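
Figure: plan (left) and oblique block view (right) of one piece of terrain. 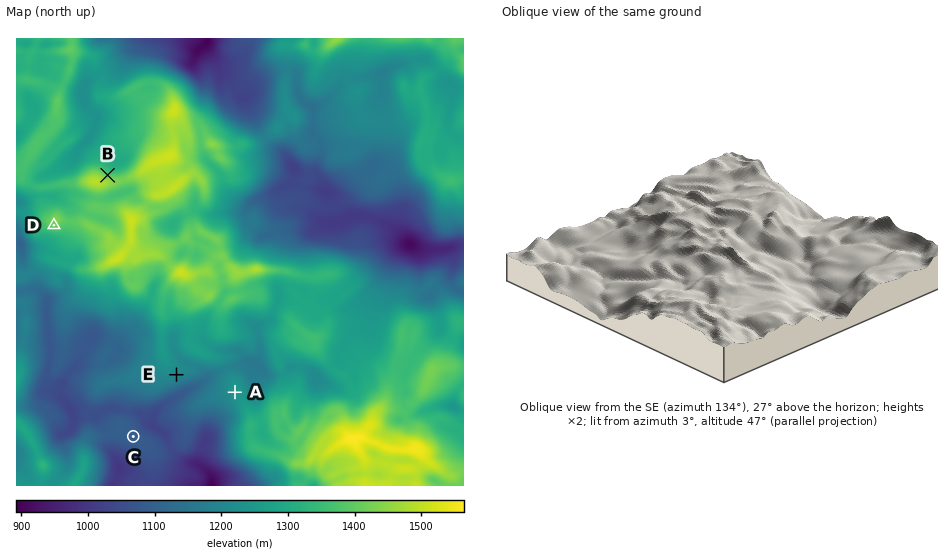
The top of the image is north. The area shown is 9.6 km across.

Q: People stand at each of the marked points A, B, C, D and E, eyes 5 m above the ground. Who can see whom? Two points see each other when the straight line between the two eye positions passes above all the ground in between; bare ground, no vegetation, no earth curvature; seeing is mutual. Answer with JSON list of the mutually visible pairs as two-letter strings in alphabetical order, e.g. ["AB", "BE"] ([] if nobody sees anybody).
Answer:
["AC", "AE", "CD", "CE"]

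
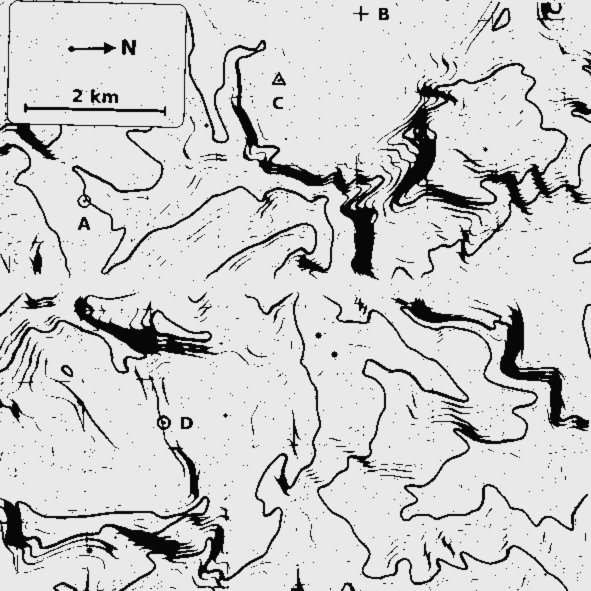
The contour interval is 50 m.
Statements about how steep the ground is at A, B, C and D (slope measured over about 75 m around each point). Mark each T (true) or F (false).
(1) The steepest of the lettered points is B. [F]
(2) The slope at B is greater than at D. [F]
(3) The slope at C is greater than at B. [T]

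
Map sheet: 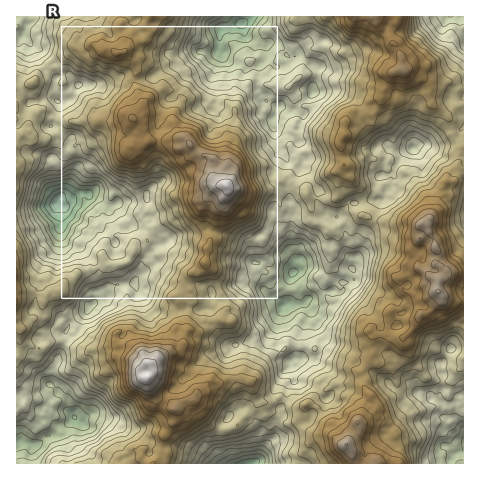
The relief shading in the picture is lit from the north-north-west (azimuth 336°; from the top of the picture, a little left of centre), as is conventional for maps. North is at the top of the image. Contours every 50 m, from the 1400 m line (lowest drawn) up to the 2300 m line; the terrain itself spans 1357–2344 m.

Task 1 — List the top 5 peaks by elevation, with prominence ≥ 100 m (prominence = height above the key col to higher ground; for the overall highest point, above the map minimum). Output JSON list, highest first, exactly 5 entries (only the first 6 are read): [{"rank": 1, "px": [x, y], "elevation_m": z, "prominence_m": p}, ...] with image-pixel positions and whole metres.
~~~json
[{"rank": 1, "px": [148, 377], "elevation_m": 2344, "prominence_m": 987}, {"rank": 2, "px": [227, 186], "elevation_m": 2338, "prominence_m": 371}, {"rank": 3, "px": [438, 291], "elevation_m": 2255, "prominence_m": 399}, {"rank": 4, "px": [347, 445], "elevation_m": 2253, "prominence_m": 237}, {"rank": 5, "px": [403, 70], "elevation_m": 2188, "prominence_m": 265}]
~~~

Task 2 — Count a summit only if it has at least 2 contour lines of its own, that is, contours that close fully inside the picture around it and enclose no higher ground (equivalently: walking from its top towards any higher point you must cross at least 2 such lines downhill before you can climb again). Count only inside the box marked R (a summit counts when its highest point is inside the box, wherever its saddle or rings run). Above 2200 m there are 1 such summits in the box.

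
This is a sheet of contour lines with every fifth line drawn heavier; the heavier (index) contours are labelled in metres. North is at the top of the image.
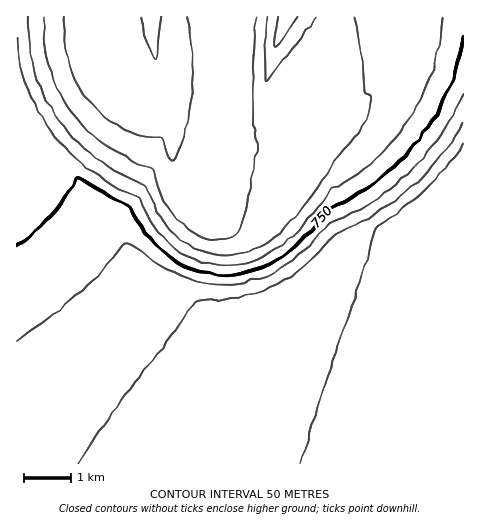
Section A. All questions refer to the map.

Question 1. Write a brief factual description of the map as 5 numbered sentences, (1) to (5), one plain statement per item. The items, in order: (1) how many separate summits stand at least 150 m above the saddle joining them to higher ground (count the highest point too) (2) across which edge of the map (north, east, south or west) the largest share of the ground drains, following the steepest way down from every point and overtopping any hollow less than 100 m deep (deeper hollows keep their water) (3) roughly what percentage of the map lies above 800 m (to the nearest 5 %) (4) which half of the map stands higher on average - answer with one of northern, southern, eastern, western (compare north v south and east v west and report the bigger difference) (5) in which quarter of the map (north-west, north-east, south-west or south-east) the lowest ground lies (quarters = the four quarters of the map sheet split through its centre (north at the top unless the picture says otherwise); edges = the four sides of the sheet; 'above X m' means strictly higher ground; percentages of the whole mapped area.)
(1) 1 summit rises at least 150 m above its surroundings.
(2) The largest share of the runoff leaves by the northern edge.
(3) About 50 % of the map lies above 800 m.
(4) Taken as a whole, the southern half is higher than the northern.
(5) The lowest point lies in the north-west quarter of the map.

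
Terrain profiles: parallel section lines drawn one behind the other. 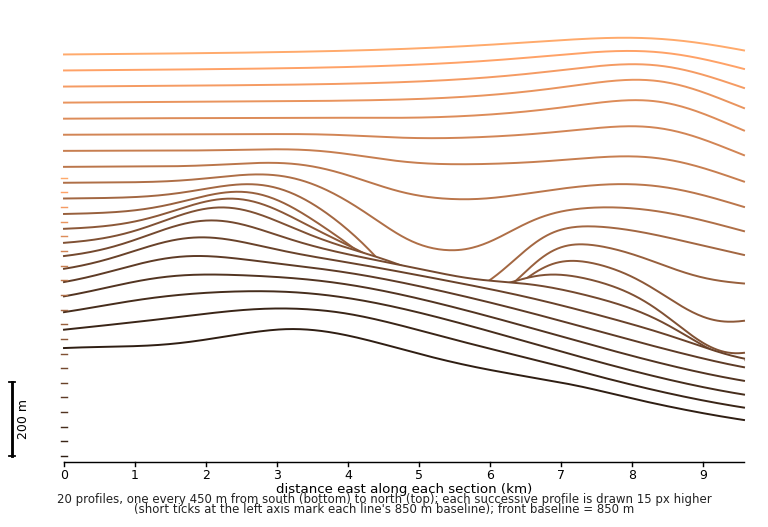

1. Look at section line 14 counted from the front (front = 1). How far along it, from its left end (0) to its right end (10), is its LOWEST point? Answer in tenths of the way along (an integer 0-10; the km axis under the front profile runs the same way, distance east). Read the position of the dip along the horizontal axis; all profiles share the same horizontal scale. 10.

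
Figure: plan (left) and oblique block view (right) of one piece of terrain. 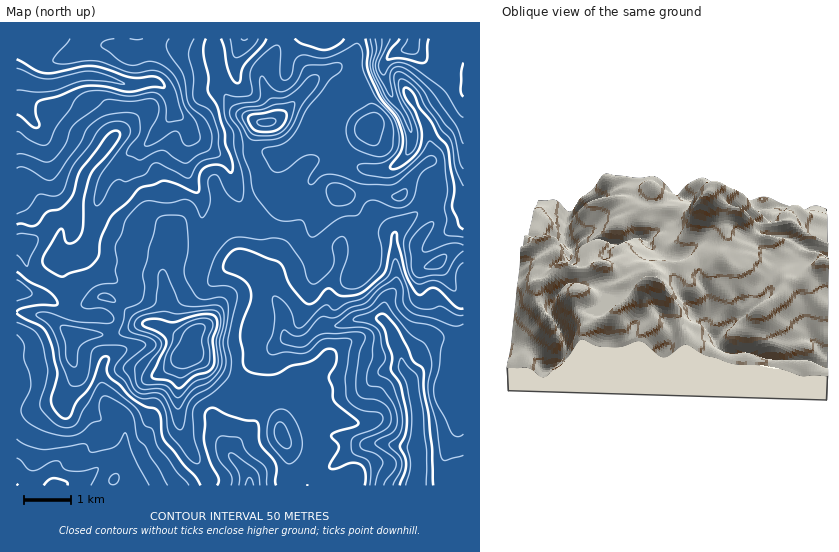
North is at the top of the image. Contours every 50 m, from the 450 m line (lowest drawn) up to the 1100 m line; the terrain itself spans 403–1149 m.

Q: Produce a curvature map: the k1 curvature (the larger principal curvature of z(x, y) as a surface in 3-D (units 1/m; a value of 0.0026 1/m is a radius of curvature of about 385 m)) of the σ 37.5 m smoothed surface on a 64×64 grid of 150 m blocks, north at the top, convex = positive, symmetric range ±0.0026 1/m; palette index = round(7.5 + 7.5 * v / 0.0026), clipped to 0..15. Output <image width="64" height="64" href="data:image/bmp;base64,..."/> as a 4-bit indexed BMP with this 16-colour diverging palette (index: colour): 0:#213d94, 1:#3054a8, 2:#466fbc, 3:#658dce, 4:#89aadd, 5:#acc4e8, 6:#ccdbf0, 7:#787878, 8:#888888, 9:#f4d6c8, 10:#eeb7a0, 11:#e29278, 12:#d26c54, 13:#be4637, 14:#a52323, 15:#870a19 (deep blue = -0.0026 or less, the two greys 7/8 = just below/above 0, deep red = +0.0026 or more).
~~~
<image width="64" height="64" href="data:image/bmp;base64,Qk12CAAAAAAAAHYAAAAoAAAAQAAAAEAAAAABAAQAAAAAAAAIAAATCwAAEwsAABAAAAAAAAAAlD0hAKhUMAC8b0YAzo1lAN2qiQDoxKwA8NvMAHh4eACIiIgAyNb0AKC37gB4kuIAVGzSADdGvgAjI6UAGQqHAImqhoiHeaqYiIiIh2erqqqHiaupqru7qr2XeZd4i7iJiZmJmIiImqmIh3iIeLuaqpaJirmIiImqzJiKqYiLyHl5mYirqYiJqoiHd4iK2omZl5l5uYd4iIq8qZq6mHrJeHiZh4iqmHiJiIh3eJ3JiHiJmGi6iHiIiqu6vMuYisl4eImYeImpeIeHiId4zqd3aJmYebuYiJmJmKu6qod5yoiIiImIh4qpl4l4mHrciId4mZmay5iJmpmGiYiYZ3m6mYiIiIiIiKqYioiZm9l3iIiImazKiIiImYd4eKmIiaqZiIiIiZmHmpiLmJqsuHiIiHeJrLiId4iJmZmauoiKmZqIiImqqYiqmHqois2oiIiIiHisqIiIiZrN3Lu5iIqZqoiIiayoiamHabd43pd4iIiIiayoiImqu7vMy6mIipmqmZmJu4eJh3Zpt2ffhmZ4iJiImqiIiZqpiIq6mYd6qqmJmZm7h5hnd3m3Z+91Z4iYiHiJiIiImYd3eaqYh4u6mHiJmruYl3eIm6ZX73Z4iIiIiIiIiIiIh3eJmZh4i7qId3eJq6qXd4m9t3jfh4mIiJqpmIiYiJmId3mpmIicuYiHd3iqq5iIeK38mb+XioiJmZiIiZiIiYh3iKqpiJuqmId3d5q7qZqZq9/qnLeLmZmHeHd4mYiIiIiImphnmqqYd3d3i8qom9y6mt2quJy6mHd4iIiJmYmYiIeJZ4iYmqmIh3idyZh5q7qYnMu7zcuXd4iJmZmamZiImap4qoiaqYiIiK2omGeIiJqr3Lu7qZiIiImrqqmamHeKupiqiIqpd3d3raiHZ3iIdWm7uquXeIiYeZh3q6qpd4moh6qImql3d3erqYiZh3dlaarLq5VneImYZ3aLvN25mpZ4uXeJmnd2eKve7u3cqHi8uc66p3d4iadqqZqprf7bl3qodniad3aL7su6qaz/7/66vv3Jh3iJqJvah4iIm8uoeqh2eZmJq+/Yd4h2WM//yYmr7/uHeImoicyFipd5mHeKmHeZiu//6oeIh2aKuqqpeJmc/Zd4iZh4rKitp2iWaJmZmqicuqmYiKuoacuHiJqIiInNqIiJiHmauJzJiqmaqqq6iJ2IiIiZmt7eyHZ4m5d4d6y5iIiIiYm5ebmaqImqvKd4vIiHiqd3nNuYd3ibmIh3iqqYiIiIibl4uqqWZ3i9hnnKaJrLh3iZmYh3eKuHiHeImZiIiIiJuYm7u6h4Z82FfMl67aiIiIiIiIiIq4d5mIiIiIiIiImqiau7y6qI3oadt67ZeHiId4iJiImqh3iod3iIiIiIiJqYiam8uone27yGnZZ3iHd3iIh3iKqHeKl3d3h4h3eImpiIuYu4iezf2neMhneId3d4iIiImpeImod3d3iHd4iZiHeqish66orumJyXd4iId3iZiIiKmIiKp3Z3iId4ial3d5qJuYrpiJ7szLmIiIiIiZiIiIqoiIm5dniZh4iJqHd3mompm9uIic273IiImIiIiIiHiqiIiaqYmqmIiImod3eaiJeKvaiImaiMqHiZiIiIiHeKqYiImqqpmIiIiKmHd5qIl3ic2oiIqGm4d5mIeIiIiJqamHiZmYiIiIiImpd3mYiZd4m8qYeoeKmIqoiImZmJqZqoiJiIiIiJmYiJqXiZd4mHiIu5mYh4maqqiIiImZmYiamIqIiIiJmZiIiqmah3iamYeslnh4mYmrp3iYeJmHd4qYipiIiJqYiIiJmal3eby6mJynaHipd4u4d6l3mYh4moibmIiZqYiIiImru7vN7eqIjLiIipd3i8l4mYiZiImoiKuoeJu5iIh3m9y7vMyq3Id7yZmah4iKyneKiZiJmYeJu5d3jLmamHebqYd4mInOhnrJmqmIiIrLl4mYeJqYiJqrqHicp3iqh4mIh3eHeL/He8mKmIiIiby4iJh4qoh4m6u4ebyHd4qoiIiHeImHjfycuHqIiHiIrNuIiZmqh3iamZiKyod3iKqYiIiIm5iI3syneYiId4iKzbiIiJuXd4iIh6u4d3iIiZiIiIisypady7iJiId3d3is2nd3eql3d3mqmrh4iIiIiIiZmrrMpn7JuXqYiIh3d4rNqZh3q4d3Z5mKyompiHeIiJqqqKynf9mqipd3iIiImazLqXeLqIdmmGjcq7qYd3eIm5movZeP6IqLh3eImZmZmrqZiImoiHeZeM//25iHd4ibqarbh7/IeYqIiYiIiImZqpqph4iIeJvf//7uqHd3iJq7veqH/6h4iYiZmIiIiIiJqqqWiamHnf/Zm8/Yd3eIiIrdqoz7iIh4iaq6mIiImru7u5iauYi9qoZ6nPx3eIiHi/t5r/d3iHisuqu7q7zcuqvLl4q6mcuHZ6yI37iId3eO52n/qIiIe6h3eJq8y6hmeaqHmqmZyWd52maO+4d3eL/He/6piIh4h4iHiJmIiHeId3iZmYnId4vYZmneqHeKz6mf+oiIiId4mZiIh3d4mZhmiZiYe9iInLh2aLzaiZrdeM/YiIiYh4q8y5h2eIq8uqqpiYeM2ImruXd5ur3JiutW36mIiZibu7u83LqrvLuqqpiZiJ63iZq6iJu5msyr2la8qZiZmZmZmJq8zLqqmZmZiZmInbeIibuYmqhmi7zLqIiHiamJqIiYiImaqZmYmZmamYisuHd3rKiZiHZ4nNrKd3VpqYipmZh3iIiZmYiImZmYmauoh2ebqqh4h3eM2Iq6qIqpiK"/>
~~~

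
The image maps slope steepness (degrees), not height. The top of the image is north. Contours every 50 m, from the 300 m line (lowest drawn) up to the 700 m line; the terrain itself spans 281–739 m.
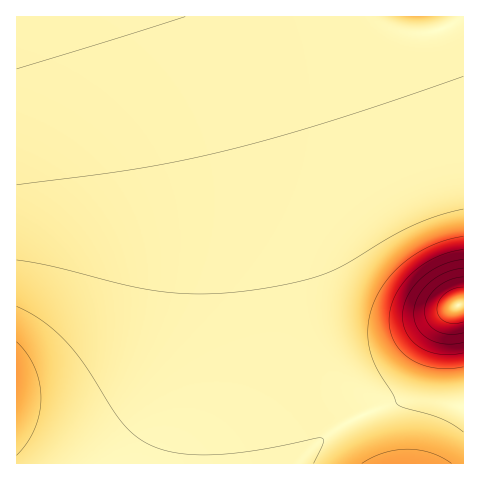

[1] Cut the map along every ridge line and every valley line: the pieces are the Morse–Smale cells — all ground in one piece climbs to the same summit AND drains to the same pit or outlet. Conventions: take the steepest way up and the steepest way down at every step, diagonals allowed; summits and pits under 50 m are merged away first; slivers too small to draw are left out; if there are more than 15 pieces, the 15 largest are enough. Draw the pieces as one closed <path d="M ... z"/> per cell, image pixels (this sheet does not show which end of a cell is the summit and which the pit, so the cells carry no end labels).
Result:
<path d="M224 16l-208 1 1 447 281 0 27-27 37-23-9-17-31-44-13-28-11-37-15-71-22-86-22-75z"/><path d="M463 16l-238 1 14 39 29 101 30 131 11 37 13 28 31 44 10 18 28-11 16-9 31-69 16-18 10-4z"/><path d="M463 304l-9 4-16 18-31 69-16 9-29 12 21 48 81-1z"/><path d="M362 415l-37 22-27 26 84 1z"/>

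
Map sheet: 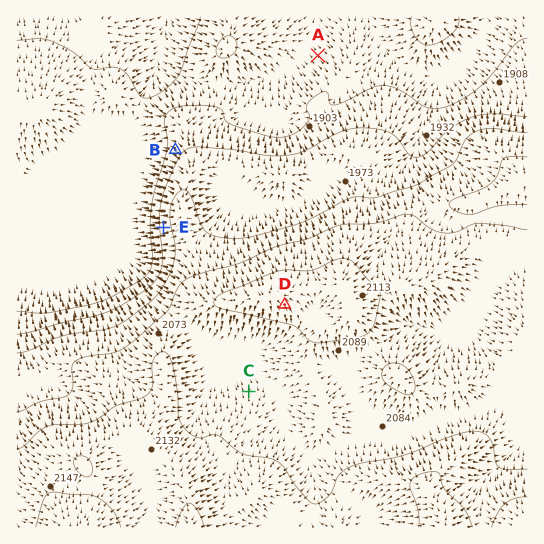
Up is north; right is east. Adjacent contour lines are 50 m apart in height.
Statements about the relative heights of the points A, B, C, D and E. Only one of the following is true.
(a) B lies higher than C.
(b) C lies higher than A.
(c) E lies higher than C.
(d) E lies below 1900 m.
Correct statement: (b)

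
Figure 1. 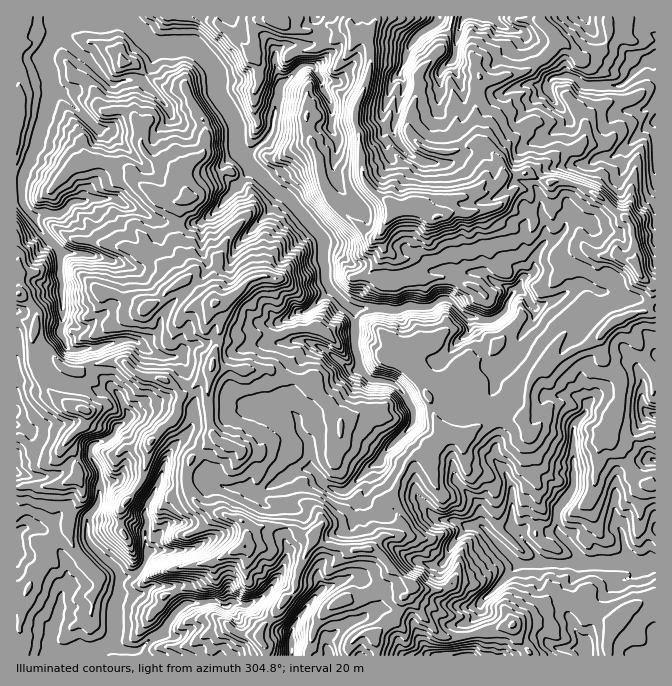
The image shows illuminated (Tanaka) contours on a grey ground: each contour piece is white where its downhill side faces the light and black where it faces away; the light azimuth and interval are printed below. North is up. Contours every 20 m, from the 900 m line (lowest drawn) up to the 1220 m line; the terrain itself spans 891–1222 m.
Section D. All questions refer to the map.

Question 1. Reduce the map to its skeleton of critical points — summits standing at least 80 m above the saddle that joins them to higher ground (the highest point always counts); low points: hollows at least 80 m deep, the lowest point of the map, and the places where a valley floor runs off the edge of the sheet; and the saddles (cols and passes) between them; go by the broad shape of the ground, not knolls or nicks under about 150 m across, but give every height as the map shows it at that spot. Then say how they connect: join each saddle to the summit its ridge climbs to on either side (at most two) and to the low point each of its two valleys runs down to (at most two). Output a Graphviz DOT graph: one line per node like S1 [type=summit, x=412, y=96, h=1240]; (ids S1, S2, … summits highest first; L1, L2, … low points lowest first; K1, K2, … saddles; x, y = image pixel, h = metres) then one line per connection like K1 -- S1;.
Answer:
graph terrain {
  S1 [type=summit, x=437, y=217, h=1222];
  S2 [type=summit, x=245, y=547, h=1200];
  L1 [type=low, x=94, y=23, h=891];
  L2 [type=low, x=90, y=650, h=891];
  L3 [type=low, x=634, y=564, h=891];
  L4 [type=low, x=654, y=58, h=892];
  L5 [type=low, x=440, y=17, h=900];
  L6 [type=low, x=470, y=655, h=911];
  L7 [type=low, x=292, y=655, h=937];
  K1 [type=saddle, x=327, y=545, h=1147];
  K2 [type=saddle, x=400, y=578, h=1139];
  K3 [type=saddle, x=574, y=185, h=1106];
  K4 [type=saddle, x=32, y=303, h=1072];
  K5 [type=saddle, x=415, y=377, h=1056];
  K6 [type=saddle, x=500, y=418, h=1055];
  K7 [type=saddle, x=297, y=330, h=1050];
  K8 [type=saddle, x=180, y=223, h=1031];
  K9 [type=saddle, x=470, y=635, h=1030];
  K10 [type=saddle, x=542, y=58, h=1010];
  K1 -- S2;
  K1 -- L1;
  K1 -- L7;
  K2 -- S2;
  K2 -- L3;
  K2 -- L7;
  K3 -- S1;
  K3 -- L1;
  K3 -- L4;
  K4 -- S2;
  K4 -- L1;
  K4 -- L2;
  K5 -- S1;
  K5 -- S2;
  K5 -- L1;
  K6 -- S1;
  K6 -- S2;
  K6 -- L1;
  K6 -- L3;
  K7 -- S1;
  K7 -- S2;
  K7 -- L1;
  K8 -- S1;
  K8 -- S2;
  K8 -- L1;
  K9 -- S1;
  K9 -- S2;
  K9 -- L3;
  K9 -- L6;
  K10 -- S1;
  K10 -- L4;
  K10 -- L5;
}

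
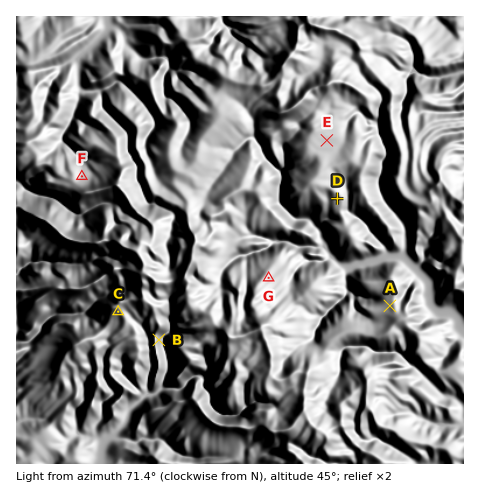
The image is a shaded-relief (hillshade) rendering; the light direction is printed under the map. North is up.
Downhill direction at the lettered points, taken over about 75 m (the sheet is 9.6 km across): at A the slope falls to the NW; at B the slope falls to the E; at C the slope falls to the S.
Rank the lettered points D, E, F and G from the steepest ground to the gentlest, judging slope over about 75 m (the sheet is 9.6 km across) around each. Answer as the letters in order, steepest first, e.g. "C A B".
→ F D G E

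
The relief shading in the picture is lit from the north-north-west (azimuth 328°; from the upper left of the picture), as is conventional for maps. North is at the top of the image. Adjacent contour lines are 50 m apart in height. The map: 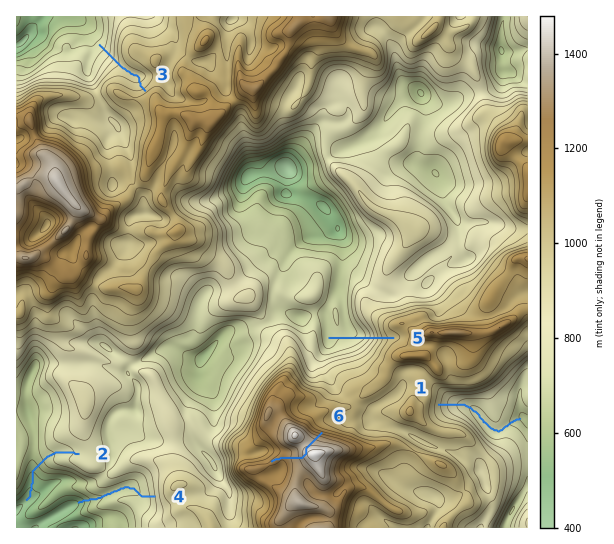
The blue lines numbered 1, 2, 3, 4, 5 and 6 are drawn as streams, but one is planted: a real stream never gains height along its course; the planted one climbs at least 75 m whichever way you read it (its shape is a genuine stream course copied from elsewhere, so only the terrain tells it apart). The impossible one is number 6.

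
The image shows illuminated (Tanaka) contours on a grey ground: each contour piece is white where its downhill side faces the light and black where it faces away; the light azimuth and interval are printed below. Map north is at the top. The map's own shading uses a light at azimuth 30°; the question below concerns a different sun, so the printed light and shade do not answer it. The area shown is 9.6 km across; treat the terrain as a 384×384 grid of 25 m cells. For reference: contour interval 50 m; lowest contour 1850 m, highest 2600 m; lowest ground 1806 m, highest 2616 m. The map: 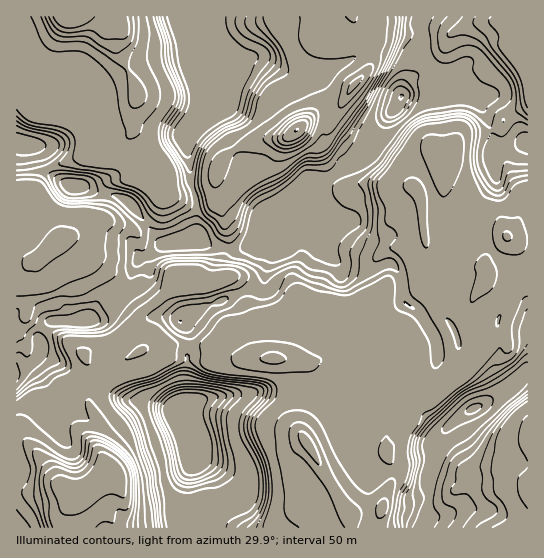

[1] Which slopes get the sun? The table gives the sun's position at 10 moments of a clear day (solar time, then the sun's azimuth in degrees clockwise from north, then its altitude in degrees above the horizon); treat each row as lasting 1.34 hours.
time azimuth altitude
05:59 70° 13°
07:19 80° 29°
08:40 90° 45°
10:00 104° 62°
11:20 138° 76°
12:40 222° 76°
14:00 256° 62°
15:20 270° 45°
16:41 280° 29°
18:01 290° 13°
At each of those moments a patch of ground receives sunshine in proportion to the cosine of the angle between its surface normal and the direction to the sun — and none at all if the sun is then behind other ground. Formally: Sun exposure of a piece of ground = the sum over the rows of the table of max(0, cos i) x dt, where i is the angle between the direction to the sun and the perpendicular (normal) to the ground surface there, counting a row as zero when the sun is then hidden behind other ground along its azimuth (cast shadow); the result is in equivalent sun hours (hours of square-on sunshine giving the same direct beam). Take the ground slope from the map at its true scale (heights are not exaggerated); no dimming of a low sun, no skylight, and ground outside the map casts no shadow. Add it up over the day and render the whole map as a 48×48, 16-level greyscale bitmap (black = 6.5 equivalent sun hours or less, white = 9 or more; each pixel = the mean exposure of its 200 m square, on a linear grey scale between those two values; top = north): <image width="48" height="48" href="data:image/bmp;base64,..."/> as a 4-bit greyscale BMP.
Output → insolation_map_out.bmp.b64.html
<image width="48" height="48" href="data:image/bmp;base64,Qk32BAAAAAAAAHYAAAAoAAAAMAAAADAAAAABAAQAAAAAAIAEAAATCwAAEwsAABAAAAAAAAAAAAAAABEREQAiIiIAMzMzAERERABVVVUAZmZmAHd3dwCIiIgAmZmZAKqqqgC7u7sAzMzMAN3d3QDu7u4A////AMt77tzduqaszMqqm97e3czdyZu6zdzN3cqc3d3dqJaczMqreN3d3c3Mp6vKzd3Mzbus3d3cl4eczMq8lt3d3NzcuJu5zNy73cyc7u3dlniYeavMls3d3M3u22q3zdzN3cqd3d7ulWmBAFrMlc3dvM7u7YeYvdzN7sqrhp3tZWlzdkrLlt3by97u7rWZndzN7svYV2zZJ2pEqXnKeN3Ly97u7rerjNzN7sy6y3pil4o2qnjJa9y9rO7u7qesqqu97dzO7JZ8xphYqYm4jdzMve7u7sWbuqmc7e7u7d3tlrV6qJq4rdzL3u7u7thIuplo3u7u7u7rWaR6p5rHfe3d7u7u7uyDi5Zyjd7u7u7FjKN6qGe7V97u7u7u7u3HJ4mHFkze7u63erIFZmWcp77u7u7u7u7tgUerk3e93u7ZMAMgAAAABL3d7u7u7u7u2TV7ysupre7t24MDIANWis3d7u7u7u7d3cmWm8u7m+7u7tyYq93dy7zd7u7u7u7M3dupWLrKje7u7u7czN7u3c3e7u7u7u7M3d3MqMu5rMze7u7LzN7u7t7u7u7u7u7M3d7dy8q6QjV77tyJy83u7u7u7u7u7u283N7dzMu6rMu6zdur3Lzd7u3u7u7u7tq93N3NzN26uprNzduazcrNzN7u7u7u3LvNze7d27uqqqze3M2nZom93L3u3bzu27zd3u7d3MzLvcvN7czdzKec3cvbuHis273d7u3d3e3dzMzM3bne7t3LzMy6u8vLu83d7u3d7u7u3dzMvNiaqpdorJirzczNy83e7u7t3u7u7t3cvNpURpy73tzd7szNut3u7u7t3e7u7u3cu8zdzMzM3e7u7tzN3d3u3e7cze7u7u3cvLq7vJibzN7u7surzd3u7e7cze7u7u3cyrmImHuozM7u7cy5zd3u7u7t3u7u3d3JaomYhoy3vMze7My6zd7u7u7u7u7qMTaGl5zLd83Gi8zN7czJve7u7u3M3u7EeKuVJb3ZWN3ZRpzMzcy4zd7u7tyHvbuHmZm6vd7WSd3dp0a8y8y4zu7t3diXqprJMRSL3u7EON3e3KRIm8qDbe7t3bjIysuZvM3d3u2CR97d3coyN7yoCN7d3ZnKzdzLm97u7us4ZL7cymNIlYu6U77d7ZnMzbqYi97u7th7tTrdy4hVqVnMpV3u7qnMzVEUjO7u7th7y2JJ3Ha2i3asphS83anMumvN3u7u3dtYzKl2vsVHrbV6khIjNEnMuM7u7u7ty82WrLu3re273bg4liequrzLud7u7u7tvc3GrM3Jfe7u7bljhzS83tzMme7u7u7tzc2WvM7bed7u7byCVzi87szLiu7u7u7c3d1ozM3cqb3d7sq2J3u83czJfO7u7t3L3etqzMzMy6vd3e28Vpu7zMy3re7t3MqbvNp7zMzMy4vd3d3utJuquruK3szLiJm8q8l7zNzLl43t3d3d1ouay6q97sy4ZXvcusaLzdy7qs7t7u3d2Iur3cvN7tyIu7zdqrWt7u3MzN7u3t3t2Xvc3d3d7Q=="/>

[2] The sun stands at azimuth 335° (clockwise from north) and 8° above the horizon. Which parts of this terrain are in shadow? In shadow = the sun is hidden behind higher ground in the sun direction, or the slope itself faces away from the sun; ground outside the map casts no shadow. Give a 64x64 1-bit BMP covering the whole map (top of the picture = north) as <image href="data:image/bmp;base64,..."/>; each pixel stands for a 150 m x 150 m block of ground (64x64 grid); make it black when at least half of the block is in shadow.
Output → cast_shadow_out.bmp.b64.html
<image width="64" height="64" href="data:image/bmp;base64,Qk0+AgAAAAAAAD4AAAAoAAAAQAAAAEAAAAABAAEAAAAAAAACAAATCwAAEwsAAAIAAAAAAAAA////AAAAAAAAc/AAACf4AAA38AAAJ/gAAA/gAAAD+gAAD+AAAAH7EAAD4AAAAfgAAAPPAAAA+AAAA9/AAAD8AAAAP8AAAHwAAAB/wAAAfgAAAP/AAAB/AAAB/8AAAP/AAAH/+AAAf8AAAf/4AAB/4AAD//gAAD/wAAf//AAAP/gAD//+AAAP/AAf//8AAAf+AB///8AAA/8AD///4AAA/wAA///gAAB/QAA8A+AAAD/wAAwAAAAAP/AACAAAAAATeAAAAAAAAAN4AAwAAAAAA3/gHwAAAAADP+B/gAAAABt/4H/gAAAgG//wP/AAAQAB//gP+AABAAEP/AB8AAAAAAP8AAAAQAAAAH4AAADmAAAAHwAfwecAAAAH/z//4gAGAAf/f//wAAYAD/////AAAAAc////8AAAAAH////wAAAAA/7///AAAAAPvD//8AAAA/+AH//wAAAH/wgP//AAAA/4CAP/8AAwD/gEAf/4AHAD+AQA//wAcDwADgH//gDwfgAeA///AON+AD4Af/8A5/4AfgAf/4BH/AH+AA7/gAeAAf4AAP/gAwABvAAA//AAADmcAAB/8AAAeAwAAD/wAAD4CAAAH/AAAP2IAAAP4QQB/5gAAAfj7AP/sAAAB+f4B/+wB4DD5/AP/zAPgDPDwA/nAA8AEcHAB8MAAAABwAABw2AAAAHAAA=="/>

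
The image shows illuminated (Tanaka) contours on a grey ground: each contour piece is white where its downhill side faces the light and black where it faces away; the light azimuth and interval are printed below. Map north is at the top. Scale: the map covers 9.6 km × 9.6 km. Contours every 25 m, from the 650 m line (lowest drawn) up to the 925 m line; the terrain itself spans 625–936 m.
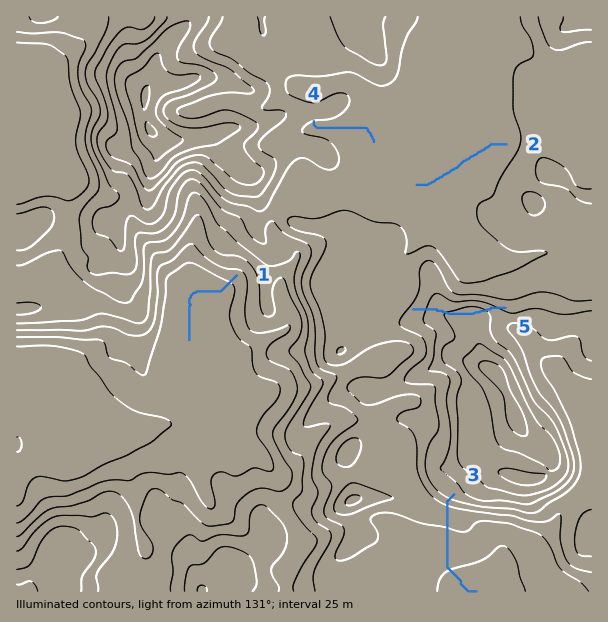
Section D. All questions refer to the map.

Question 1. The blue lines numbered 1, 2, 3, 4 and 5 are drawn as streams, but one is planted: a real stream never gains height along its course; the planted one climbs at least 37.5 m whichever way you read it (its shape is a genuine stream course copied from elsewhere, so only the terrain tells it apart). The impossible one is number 5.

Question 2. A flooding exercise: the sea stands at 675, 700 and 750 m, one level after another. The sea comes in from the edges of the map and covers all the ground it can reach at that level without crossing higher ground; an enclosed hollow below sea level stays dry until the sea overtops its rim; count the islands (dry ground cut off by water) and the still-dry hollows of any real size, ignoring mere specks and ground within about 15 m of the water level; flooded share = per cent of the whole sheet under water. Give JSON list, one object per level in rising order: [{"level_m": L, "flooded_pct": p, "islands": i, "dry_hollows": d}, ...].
[{"level_m": 675, "flooded_pct": 12, "islands": 0, "dry_hollows": 0}, {"level_m": 700, "flooded_pct": 16, "islands": 0, "dry_hollows": 0}, {"level_m": 750, "flooded_pct": 32, "islands": 0, "dry_hollows": 0}]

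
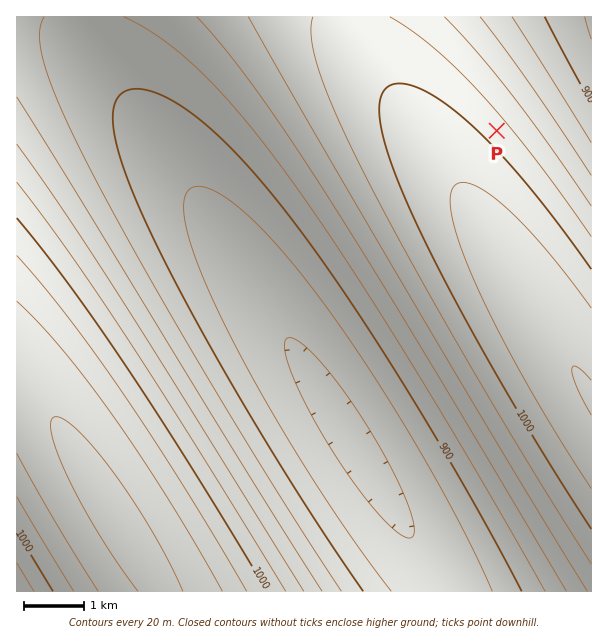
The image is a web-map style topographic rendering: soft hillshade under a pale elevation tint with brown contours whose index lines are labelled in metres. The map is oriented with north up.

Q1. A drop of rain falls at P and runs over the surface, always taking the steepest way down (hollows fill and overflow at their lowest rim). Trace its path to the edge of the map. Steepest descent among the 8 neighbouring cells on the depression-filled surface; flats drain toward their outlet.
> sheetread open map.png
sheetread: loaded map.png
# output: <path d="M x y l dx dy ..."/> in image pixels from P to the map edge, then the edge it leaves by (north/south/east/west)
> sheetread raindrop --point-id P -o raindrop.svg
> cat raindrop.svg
<path d="M497 131l85-86 9 0"/>
exit: east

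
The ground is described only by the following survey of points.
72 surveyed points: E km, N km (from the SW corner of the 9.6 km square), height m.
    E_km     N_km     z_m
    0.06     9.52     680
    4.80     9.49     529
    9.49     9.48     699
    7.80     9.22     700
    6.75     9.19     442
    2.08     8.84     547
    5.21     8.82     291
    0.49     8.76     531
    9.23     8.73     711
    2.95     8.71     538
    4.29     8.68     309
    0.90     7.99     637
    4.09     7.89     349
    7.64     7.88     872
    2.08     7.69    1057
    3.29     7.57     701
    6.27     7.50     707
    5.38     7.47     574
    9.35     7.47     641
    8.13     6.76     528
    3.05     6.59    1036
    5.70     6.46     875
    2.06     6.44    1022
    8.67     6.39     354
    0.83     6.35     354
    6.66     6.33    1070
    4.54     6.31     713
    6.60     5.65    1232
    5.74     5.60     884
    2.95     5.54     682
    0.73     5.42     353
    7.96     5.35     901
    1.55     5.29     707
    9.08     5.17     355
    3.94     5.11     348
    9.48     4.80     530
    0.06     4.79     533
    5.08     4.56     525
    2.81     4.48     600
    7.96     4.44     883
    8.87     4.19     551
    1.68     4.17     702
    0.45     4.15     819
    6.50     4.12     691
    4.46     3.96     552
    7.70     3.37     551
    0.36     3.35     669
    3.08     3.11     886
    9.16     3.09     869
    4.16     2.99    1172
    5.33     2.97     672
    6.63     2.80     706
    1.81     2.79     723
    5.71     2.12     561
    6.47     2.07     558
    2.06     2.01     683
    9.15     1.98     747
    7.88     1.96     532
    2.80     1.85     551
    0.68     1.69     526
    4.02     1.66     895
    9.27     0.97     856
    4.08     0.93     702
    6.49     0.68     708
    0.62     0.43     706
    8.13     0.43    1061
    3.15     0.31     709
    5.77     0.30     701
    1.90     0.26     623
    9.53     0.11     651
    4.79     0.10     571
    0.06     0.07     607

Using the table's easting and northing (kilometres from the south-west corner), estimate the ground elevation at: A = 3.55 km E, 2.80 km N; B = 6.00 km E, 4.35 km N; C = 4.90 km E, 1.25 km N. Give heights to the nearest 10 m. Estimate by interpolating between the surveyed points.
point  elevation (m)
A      960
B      530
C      720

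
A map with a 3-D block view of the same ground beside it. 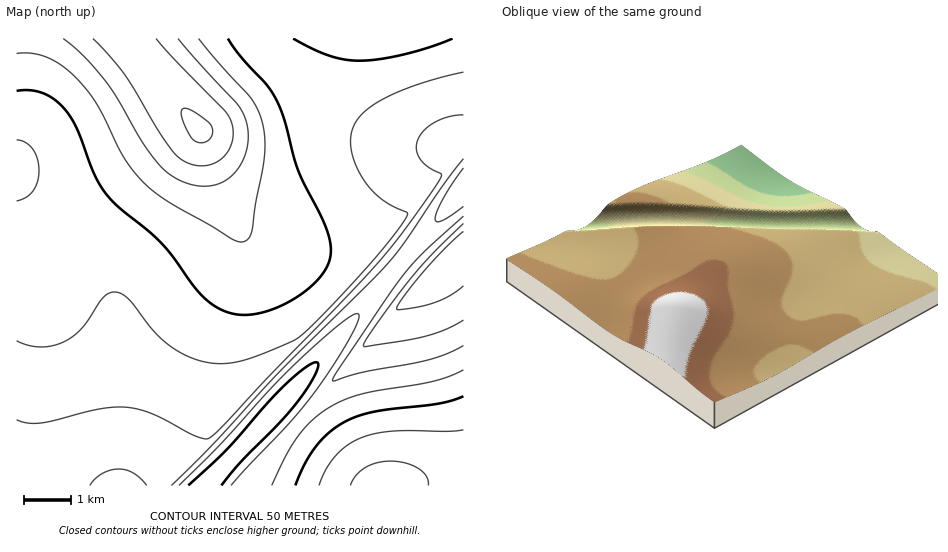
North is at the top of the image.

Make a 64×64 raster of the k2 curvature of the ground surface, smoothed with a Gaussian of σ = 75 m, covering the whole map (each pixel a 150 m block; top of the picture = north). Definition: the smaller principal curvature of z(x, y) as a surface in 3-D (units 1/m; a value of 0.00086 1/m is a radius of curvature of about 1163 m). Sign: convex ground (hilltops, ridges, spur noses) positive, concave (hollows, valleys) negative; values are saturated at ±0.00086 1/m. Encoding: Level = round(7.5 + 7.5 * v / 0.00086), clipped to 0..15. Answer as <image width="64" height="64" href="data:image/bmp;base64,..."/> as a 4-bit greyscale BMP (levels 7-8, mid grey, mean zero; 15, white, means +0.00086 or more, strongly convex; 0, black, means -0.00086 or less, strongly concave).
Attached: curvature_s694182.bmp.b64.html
<image width="64" height="64" href="data:image/bmp;base64,Qk12CAAAAAAAAHYAAAAoAAAAQAAAAEAAAAABAAQAAAAAAAAIAAATCwAAEwsAABAAAAAAAAAAAAAAABEREQAiIiIAMzMzAERERABVVVUAZmZmAHd3dwCIiIgAmZmZAKqqqgC7u7sAzMzMAN3d3QDu7u4A////AHd3d3d3d3d3d3d3dhAAADiIiHd3d3d3d3d3d3d3d3d3d3d3d3d3d3d3d3d3YQAAA4iId3d3d3d3d3d3d3d3d3d3d3d3d3d3d3d3d3eFAAAASIh3d3d3d3d3d3d3d3d3d3d3d3d3d3d3d3d3eIhQAAAFiHd3d3d3d3d3d3d3d3d3d3d3d3d3d3d3d3d3iIQAAABod3d3d3d3d3d3d3d3d3d3d3d3d3d3d3d3d3eIhzAAABZ3d3d3d3d3d3d3d3d3d3d3d3d3d3d3d3d3d3iIcwAAAWd3d3d3d3d3d3d3d3d3d3d3d3d3d3d3d3d3eIiHIAAAJ3d3d3d3d3d3d3d3d3d3d3d3d3d3d3d3d3d3iIhyAAACd3d3d3d3d3d3d3d3d3d3d3d3d3d3d3d3d3d4iIYQAAA3d3d3d3d3d3d3d3d3d3d3d3d3d3d3d3d3d3d4iGEAAAR3d3d3d3d3d3d3d3d3d3d3d3d3d3d3d3d3d3eIdRAAAEd3d3d3d3d3d3d3d3d3eIh3d3d3d3d3d3d3d3d3QAAABXd3d3d3d3d3d3d3d3iIiId3d3d3d3d4d3d3d3d0AAAAZ3d3d3d3d3d3d3d3iIiIiHd3d3d3d4iHd3d3d3cwAAAWd3d3d3d3d3d3d3iIiIiId3d3d3d3iHd3d3d3d3IAAAF3d3d3d4iId3d3eIiIiIh3d3d3d3d3d3d3d3d3dyAAACd3d3d3iIiId3eIiIiIiHd3d3d3d3d3d3d3d3d3YQAAA3d3d3eIiIiHd4iIiIiHd3d3d3d3d3d3d3d3d3d2EAAAN3d3eIiIiIiHiIiIiId3d3d3d3d3d3d3d3d3d3dRAAAEeId4iIiIiIiIiIiId3d3d3d3d3d3d3d3d3d3iHQAAABYiHiIiIiIiIiIiId3d3d3d3d3d3d3d3d3eIiIh0AAAAWIiIiIiIiIiIiIh3d3d3d3d3d3d3d3d3iIiIiIcwAAAWiIiIiIiIiIiIiHd3d3d3d3d3d3d3d4iIiIiIiHIAAAF4iIiIiIiIiIiId3d3d3d3d3d3d3d4iIiIiIiIhyAAACeIiIiIiIiIiIh3d3d3d3d3d3d3d4iIiIiIiIiIYQAAAniIiIiIiIiIiHd3d3d3d3d3d3d4iIiIiIiIh4iGEAAAOIiIiIiIiIiIh3d3d3d3d3d3d4iIiIiIiIiHeIhQAAAEiIiIiIiIiIh3d3d3d3d3d3d4iIiIiIiIiId3iIUAAABYiIiIiIiIiHd3d3d3d3d3d3iIiIiIiIiIh3d4iEAAAAaIiIiIiIiHd3d3d3d3d3d3iIiIiIiIiIiHd3eIcwAAAWiIiIiIiHd3d3d3d3d3d3eIiIiIiIiIiId3d3iHIAAAF4iIiIiHd3d3d3d3d3d3d3iIiIiIiIiIh3d3d4hyAAACeIiIiHd3d3d3d3d3d3d3d3iIiIiIiIiHd3d3iIcQAAA3iIiHd3d3d3d3d3d3d3d3d3iIiIiIiId3d3d4iGEAAAOIiHd3d3d3d3d3d3d3d3d3d3iIiIiIh3d3d3eIhQAAAEiHd3d3d3d3d3d3d3d3d3d3d3eIiIiHd3d3d3iIUAAABYd3d3d3d3d3d3d3d3d3d3d3d3eIiId3d3d3d4iEAAAAV3d3d3d3d3d3d3d3d3d3d3d3d3d4d3d3d3d3eIgwAAAXd3d3d3d3d3d3d3d3d3d3d3d3d3d3d3d3d3d3iHIAAAd3d3d3d3d3d3d3d3d3d3d3d3d3d3d3d3d3d3d4hyAAB3d3d3d3d3d3d3d3d3d3d3d3d3d3d3d3d3d3d3eHcQAHd3d3d3d3d3d3d3d3d3d3d3d3d3d3d3d3d3d3d3d2EAd3d3d3d3d3d3d3d3d3d3d3d3d3d3d3d3d3d3d3d3dQB3d3d3d3d3d3d3d3d3d3d3d3d3d3d3d3d3d3d3d3d3UHd3d3d3d3d3d3d3d3iHd3d3d3d3d3d3d3d3d3d3d3d0d3d3d3d3d3d3d3d4iIiId3d3d3d3d3d3d3d3d3d3d3d3d3d3d3d3d3d3d4iJmIiHd3d3d3d3d3d3d3d3d3d3d3d3d3d3d3d3d3d4iJmZmIh3d3d3d3d3d3d3d3d3d3d3d3d3d3d3d3d3d4iImZmZiHd3d3d3d3d3d3d3d3d3d3d3d3d3d3d3d3d4iIiImpmYd3dmd3d3d3d3d3d3d3d3d3d3d3d3d3d3d3iIiIiJmZh3d2Z3d3d3d3d3d3d3d3d3d3d3d3d3d3d3iIiIiIiZiHd2Zmd3d3d3d3d3d3d3d3d3d3d3d3d3d3eIiIiIiImId3ZmZ3d3d3d3d3d3d3d3d3d3d3d3d3d3d3eIiIh3iId3ZmZnd3d3d3d3d3d3d3d3d3d3d3d3d3d3d3eIh3d3d3ZmZmd3d3d3d3d3d3d3d3d3d3d3d3d3d3d3d3d3d3d3ZmZmZ3d3d3d3d3d3d3d3d3d3d3d3d3d3d3d3d3d3d3ZmZmZnd3d3d3d3d3d3d3d3d3d3d3d3d3d3d3d3d3d3dmZmZmd3d3d3d3d3d3d3d3d3d3d3d3d3d3d3d3d3d3dmZmZmZ3d3d3d3d3d3d3d3d3d3d3d3d3d3d3d3d3d3dmZmZmZ3d3d3d3d3d3d3d3d3d3d3d3d3d3d3d3d3d3dmZmZmZnd3d3d3d3d3d3d3d3d3d3d3d3d3d3d3d3d3dmZmZmZnd3d3d3d3d3d3iId3d3d3d3d3d3d3d3d3d3dmZmZmZnd3d3d3d3d3d3iIh3d3"/>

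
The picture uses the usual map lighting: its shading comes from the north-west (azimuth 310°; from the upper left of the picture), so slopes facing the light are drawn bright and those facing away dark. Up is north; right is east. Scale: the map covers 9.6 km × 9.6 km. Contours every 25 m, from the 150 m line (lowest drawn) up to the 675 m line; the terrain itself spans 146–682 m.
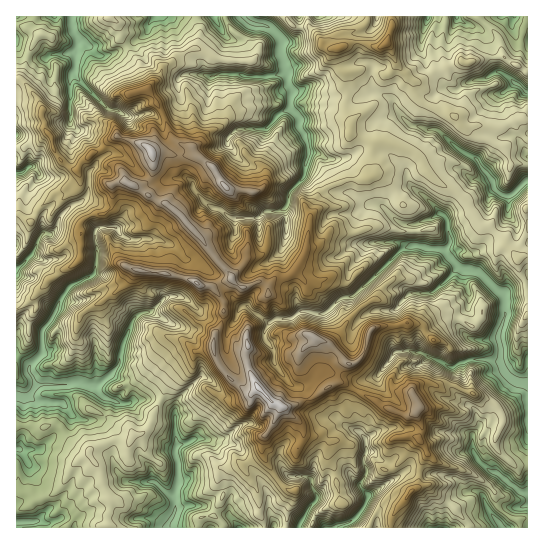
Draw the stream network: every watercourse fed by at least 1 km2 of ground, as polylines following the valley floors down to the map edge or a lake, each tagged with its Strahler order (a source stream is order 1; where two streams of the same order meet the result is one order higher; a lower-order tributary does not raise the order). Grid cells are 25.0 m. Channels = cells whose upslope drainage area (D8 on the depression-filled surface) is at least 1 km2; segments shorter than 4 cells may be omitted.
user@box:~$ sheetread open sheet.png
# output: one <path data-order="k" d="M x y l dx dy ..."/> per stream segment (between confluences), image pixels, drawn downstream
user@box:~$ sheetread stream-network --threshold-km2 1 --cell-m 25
<path data-order="1" d="M34 522l-17 0"/><path data-order="1" d="M491 514l7 7 4 6"/><path data-order="2" d="M175 499l0 11-2 7-6 6 0 4"/><path data-order="1" d="M153 482l2 0 12 12 6 1 2 4"/><path data-order="1" d="M311 481l0 5 6 8 0 5-8 8-4 10-3 2-4 8"/><path data-order="2" d="M177 446l-2 3 0 8 3 5 0 23-3 5 0 9"/><path data-order="1" d="M207 439l-14 0-10 6-5 0-1 1"/><path data-order="1" d="M362 435l4 6 0 12-3 5 0 5 3 4 0 7-5 8 0 5 5 6 1 0 0 8-5 9-9 11-6 2-9 2-5 2"/><path data-order="1" d="M473 435l0 16 4 6 1 4 12 10 9 3 10 9 5 3 5 5 3 2 4 0 1 1"/><path data-order="1" d="M175 417l0 24 2 1 0 4"/><path data-order="1" d="M129 403l-11 0-7-4-6-1-8-8 0-3-4-2"/><path data-order="1" d="M38 401l-4 0-3-3-5 0"/><path data-order="2" d="M26 398l-9-1"/><path data-order="2" d="M35 386l-6 11-3 1"/><path data-order="2" d="M93 385l-8 0-2-2-14 0-2 2-30 0-2 1"/><path data-order="1" d="M282 374l-8-11 0-12-9-12 0-8 5-9"/><path data-order="3" d="M501 362l4 11 6 6 10 4 6 0"/><path data-order="1" d="M397 351l8 0 1-1 3 0 4 3 9 0 5 4 3 0 4 2 3 0 8 4 4 4 5 0 4-4 3-1 4 0 4-3 21 0 1 2 8 0 2 1"/><path data-order="2" d="M270 322l7-4 2 0 2 1 12-1 8-7 9 0 7 3 6 0 3-1 15-15 2 0 2-1 6 0 3-2 48-46 3 0 1-2"/><path data-order="1" d="M151 311l-12 3-6 7-3 5 0 3-3 4 0 2-5 11-1 11-2 1 0 5-1 3-9 11-2 0-8 8-6 0"/><path data-order="1" d="M246 306l3 1 2 4 8 4 6 6 5 1"/><path data-order="1" d="M411 293l20 0 3-2 7-6 1 0 16-18"/><path data-order="3" d="M458 267l4 3 13 0 22 20 4 1 4 6 0 21-7 16 0 5 3 7 0 16"/><path data-order="3" d="M445 251l13 16"/><path data-order="2" d="M406 247l4 0 1-1 11 0 7 3 12 0 4 2"/><path data-order="1" d="M373 242l26 0 7 5"/><path data-order="1" d="M154 239l-5 0-2-1-6 0-2 1-10 0-6-2-5-6 0-1-4-3-15 0-4 3 0 13 2 2 0 17-2 1 0 8-4 6-6 1-3 3-5 2-3 0-7 6-1 4-4 4-1 4-3 2-1 7-4 8-10 11-1 2 0 23-13 13 0 4 5 8 1 7"/><path data-order="1" d="M286 221l0-15"/><path data-order="2" d="M441 214l1 0 4 4 1 3 0 9 2 1 0 6 1 1 0 5-4 4-1 4"/><path data-order="2" d="M286 206l3-5 0-7 1-3 13-13 2-3 0-9 1-1 0-4 3-4 0-8-2-2 0-4-2-4 0-4-6-6 0-11-6-7-3-5"/><path data-order="1" d="M434 206l7 8"/><path data-order="1" d="M377 205l5 1 15 15 8 4 9 0 12-6 4 0 7-5 4 0"/><path data-order="1" d="M202 199l7 7 5 3 5 0 12 9 27 0 7-7 13 0 8-5"/><path data-order="1" d="M89 189l0 2-3 6-5 5-8 3-12 10-3 6 0 4-3 5-4 4-8-1-2 2-4 7-2 7-2 4-11 12-5 4"/><path data-order="1" d="M239 129l27 0 15-16 4-3 4 0 0-3 1-1"/><path data-order="1" d="M115 110l-5 0-3-1-30-31-2-3 0-6"/><path data-order="2" d="M290 106l1-19-4-5 0-9-1-2"/><path data-order="1" d="M70 105l0-28 5-8"/><path data-order="1" d="M378 93l12 5 4 4 1 5 6 8 10 11 8 0 8 4 4 0 2-1 5 1 21 20 16 8 3 3 3 6 10 12 3 10 4 4 5 2 7 0 3-1 13-13 1 0"/><path data-order="1" d="M203 74l6 3 5 0 4-3 23 0 4 3 21 0 1-2 11 0 8-4"/><path data-order="2" d="M286 71l-3-6 0-6-2-5 0-16-11-11-7-2-8 0-1-2-3 0-8-6"/><path data-order="1" d="M497 71l2 0 7 4 5 6 2 0 0 1 5 1 9 10"/><path data-order="2" d="M75 69l2-32-4-7 0-4-2-1 0-8"/>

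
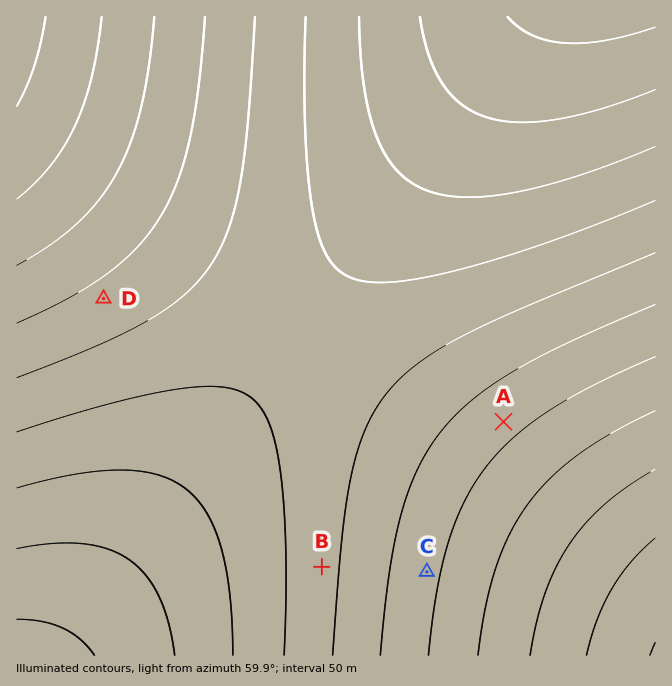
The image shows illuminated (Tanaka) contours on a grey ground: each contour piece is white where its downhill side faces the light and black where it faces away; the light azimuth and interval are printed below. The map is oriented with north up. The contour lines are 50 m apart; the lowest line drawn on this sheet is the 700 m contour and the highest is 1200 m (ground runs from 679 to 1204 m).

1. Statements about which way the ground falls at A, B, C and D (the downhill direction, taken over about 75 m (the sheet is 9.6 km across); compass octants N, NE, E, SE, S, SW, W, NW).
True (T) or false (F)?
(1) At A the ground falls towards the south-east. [F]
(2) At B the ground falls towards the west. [T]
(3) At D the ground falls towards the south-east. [T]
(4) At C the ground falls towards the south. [F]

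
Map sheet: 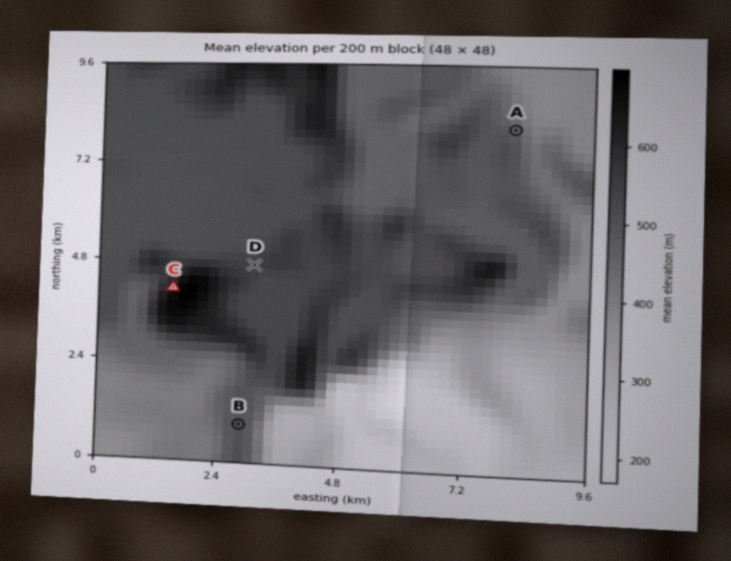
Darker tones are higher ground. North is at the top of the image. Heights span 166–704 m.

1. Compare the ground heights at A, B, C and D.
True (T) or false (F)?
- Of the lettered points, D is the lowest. F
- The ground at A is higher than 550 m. F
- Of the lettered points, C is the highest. T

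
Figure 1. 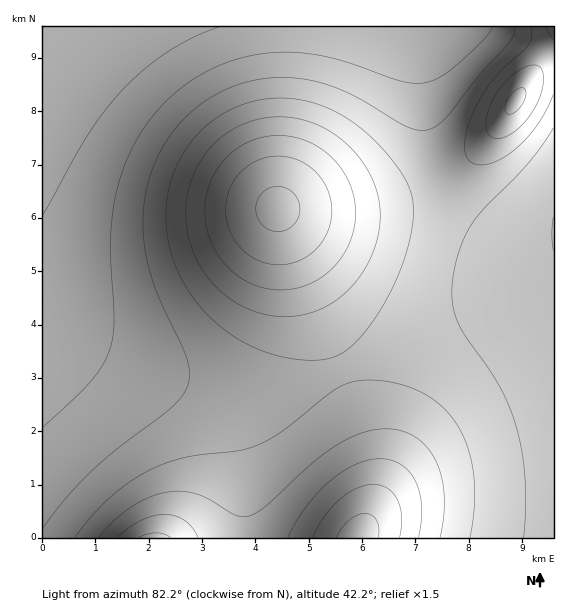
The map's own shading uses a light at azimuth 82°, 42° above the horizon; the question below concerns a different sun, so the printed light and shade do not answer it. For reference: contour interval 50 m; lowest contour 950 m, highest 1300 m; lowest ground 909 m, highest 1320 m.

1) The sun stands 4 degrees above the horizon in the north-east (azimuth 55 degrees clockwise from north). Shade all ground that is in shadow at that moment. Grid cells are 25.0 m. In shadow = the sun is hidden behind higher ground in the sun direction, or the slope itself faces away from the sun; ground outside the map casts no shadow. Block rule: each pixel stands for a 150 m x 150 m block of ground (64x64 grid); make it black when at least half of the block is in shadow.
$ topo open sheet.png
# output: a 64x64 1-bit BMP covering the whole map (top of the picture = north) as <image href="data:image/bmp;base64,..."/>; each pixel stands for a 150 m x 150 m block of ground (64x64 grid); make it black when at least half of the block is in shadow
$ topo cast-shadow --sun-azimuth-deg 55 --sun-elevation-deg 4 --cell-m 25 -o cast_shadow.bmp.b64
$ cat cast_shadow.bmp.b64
<image width="64" height="64" href="data:image/bmp;base64,Qk0+AgAAAAAAAD4AAAAoAAAAQAAAAEAAAAABAAEAAAAAAAACAAATCwAAEwsAAAIAAAAAAAAA////AAAAAAAAAAAAAAAAAAAAAAAAAAAAAAAAAAAAAAAAAAAAAAAAAAAAAAAAAAAAAAAAAAAAAAAAAAAAAAAAAAAAAAAAAAAAAAAAAAAAAAAAAAAAAAAAAAAAAAAAAAAAAAAAAAAAAAAAAAAAAAAAAAAAAAAAAAAAAAAAAAAAAAAAAAAAAAAAAAAAAAAAAAAAAAAAAAAAAAAAAAAAAAAAAAAAAAAAAAAAAAAAAAAAAAAP+AAAAAAAAD//gAAAAAAAf//wAAAAAAB///4AAAAAAH///4AAAAAAf///wAAAAAB////gAAAAAD////AAAAAAP///+AAAAAA////4AAAAAB////gAAAAAH///+AAAAAAP///4AAAAAAf///gAAAAAB///8AAAAAAD///wAAAAAAP//+AAAAAAAf//4AAAAAAA///AAAAAAAB//8AAAAAAAD//gAAAAAAAH/8AAAAAAAAP/gAAAAAAAAf8AAAAAAAAA/AAAAAAAAAAQAAAAHAAAAAAAAAA/AAAAAAAAAD/AAAAAAAAAH+AAAAAAAAAP4AAAAAAAAA/wAAAAAAAAB/AAAAAAAAAD8AAAAAAAAAHwAAAAAAAAAPAAAAAAAAAAcAAAAAAAAAAAAAAAAAAAAEAAAAAAAAAAMAAAAAAAAAA8AAAAAAAAAB/AAAAAAAAAH8AAAAAAAAAfw=="/>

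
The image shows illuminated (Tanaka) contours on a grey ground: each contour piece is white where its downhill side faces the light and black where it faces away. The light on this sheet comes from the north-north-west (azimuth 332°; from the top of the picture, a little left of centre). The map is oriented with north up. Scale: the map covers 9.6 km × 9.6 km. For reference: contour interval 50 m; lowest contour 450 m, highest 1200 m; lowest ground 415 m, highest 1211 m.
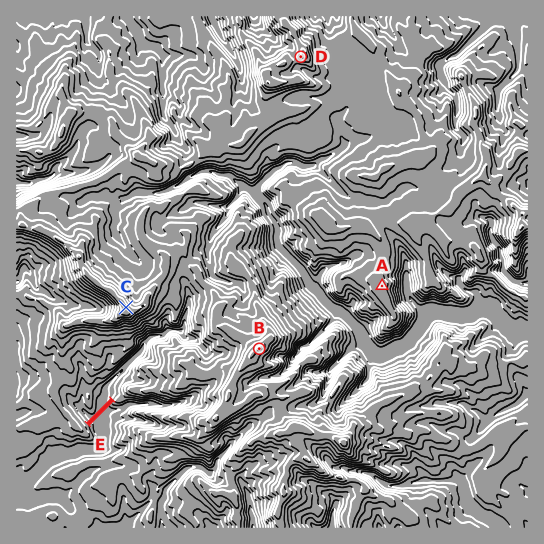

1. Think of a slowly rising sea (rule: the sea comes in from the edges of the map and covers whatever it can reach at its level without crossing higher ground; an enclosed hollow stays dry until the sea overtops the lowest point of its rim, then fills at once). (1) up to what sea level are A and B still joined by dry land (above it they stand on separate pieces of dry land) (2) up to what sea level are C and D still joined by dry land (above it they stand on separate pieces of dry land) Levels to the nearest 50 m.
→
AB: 750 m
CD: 800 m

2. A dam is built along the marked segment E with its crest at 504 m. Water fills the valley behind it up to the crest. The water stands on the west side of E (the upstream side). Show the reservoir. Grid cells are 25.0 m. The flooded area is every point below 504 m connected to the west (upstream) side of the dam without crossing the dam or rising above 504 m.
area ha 39.4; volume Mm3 14.91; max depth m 78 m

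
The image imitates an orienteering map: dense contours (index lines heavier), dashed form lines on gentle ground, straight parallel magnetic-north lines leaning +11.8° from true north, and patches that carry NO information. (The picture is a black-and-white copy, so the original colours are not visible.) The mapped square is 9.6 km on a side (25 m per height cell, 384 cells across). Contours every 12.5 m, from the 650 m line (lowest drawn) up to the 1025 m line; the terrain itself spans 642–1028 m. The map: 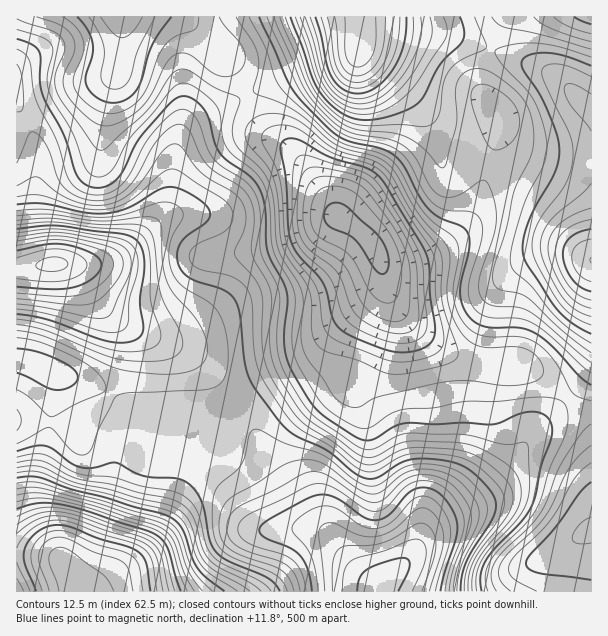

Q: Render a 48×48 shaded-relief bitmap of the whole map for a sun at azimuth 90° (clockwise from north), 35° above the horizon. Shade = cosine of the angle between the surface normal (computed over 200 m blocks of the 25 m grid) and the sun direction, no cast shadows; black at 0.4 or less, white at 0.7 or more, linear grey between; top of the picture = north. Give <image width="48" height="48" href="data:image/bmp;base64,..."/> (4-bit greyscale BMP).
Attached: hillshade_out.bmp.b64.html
<image width="48" height="48" href="data:image/bmp;base64,Qk32BAAAAAAAAHYAAAAoAAAAMAAAADAAAAABAAQAAAAAAIAEAAATCwAAEwsAABAAAAAAAAAAAAAAABEREQAiIiIAMzMzAERERABVVVUAZmZmAHd3dwCIiIgAmZmZAKqqqgC7u7sAzMzMAN3d3QDu7u4A////AN3LmIh2VDNFZmZlVERWeJq83//9uqmZmd3KmIh2UyI0VmZmVUVneIms3//+yqmZmdy6iIh2UyEjRWd3ZlVniIib3//+26mZmdy5h3h2VCESRWd4d2d4iIiKzv//3LqZmcy5dnd2VDIiNWeIh3eJmHd5vO7+7cuqmbuodmZmZVQzRWeIiIiaqXZ4rN3e7dy7qbqYZmVmZmVEVneId4iauXZoq8zN3d3LqqmHZmZmd3dmZ3eHd4iruXVoq8zMzd3cuph2Znd3iIh3eIiId4mruXVoq7u7vM3cuphlZ4iIiJiIiIiIiIm7uWVomru7u7zMuph2aJmIiZmYiIiIiJq8uGZ4mqq7qrvMupl3eamYiZmYiIiImZvMuHZ4mZqqqau7uqmHiaqYiZmYiIiZmqvMqHeImZmZmZq7uqqYiaqYmZmYiImaq7u7qHeJmZmZiJmrqqqYiZmZmZmYiImrvMu6mIiJmImYiImqqqqYiJmZmZmYiZmrzMupmIiJmImZiImZmaqZiImZmZmZmZq8zMupmYiIiImZmIiYiJmZiIiIiZmZmaq8zLqZmZmIiJmZmYiHd5mYh3eIiZmZqqvMzLqZmZmIiImZmYd2ZpiId3eImZmqqrvNy6mZmqmIiIiJmIdmZoh3d3eJmqqqqrzNzLqqqqmHd3eImIdlZod2Z3iaqqqqqrzNzLuqqqmHZVZ4mHZVZnd3d4mqu6qqqrvMzMu7qql2VFZ4mHZVZoh4iJqru7qqqqvMzMzLuph1Q0V4iHZVZ4iImaq7y7qqqqvMzMzLuphkM0VoiHZVZoiJmqu8zMupmavM3czMupdUM0VniHVEZoiJqrvM3cupmavM3cy7updUREVmd3VEZoiJqrvN3dypmavN3cu7uoZURFVWZ2VEZ3eJqqu83dyqmave7cuqqYZERWZmZlVVZ3eJmqqrzMuqmqze7cqpmHVEVmZmZlVWd3eJmZiJqqqqqrzv/sqZh2QzV3d2ZlVmd4iZqZh3iZqqqrzv/sqYh1MzV4iHZmZneImaqpdmeJmqqrzv/sqYdkM0aJmIdmZ3eImrupdlZ4mqqrze7bqYdUM0aJmYd3d3eImru5dlV4mqqrzd3LmHZUM1aJmYh3d3d4iry5hlVomru7vMy5h3ZlRGeZqZiHdnd4iry6hlVom7u7u7qYZmdmVniaqZiHdmd4mry6h2Vnm8zLuqmGVWd3d4iaqZmHZmd4m8u6h2Vnmry7qph1RFeIiImqqpmHZmd5q8u6mGVWiru6qZhkM1eZmZmqqph2ZmeKvMu6mHVWiqqqmYdTI1iqqqqrqph2VniLzMu6mHVWeaqZmHZCI2iru6q7qodmZniczcy6qHVWiaqYh3UxE2m8zLu7qYdmZ4mczMy7qXZWiaqYd2QhElm93Mu6qYd3eJqru8zLqXZniamHZlQhEli93cu6qYiIiZqqqrzMuYZniZmHZUMhE1i83cu6qpiImaqqqrvMuYdniIh3ZUMiJGis3cu6qqmZmqqqqqu7uYdniId3ZUMiNGis3cu7u6mZqqqg=="/>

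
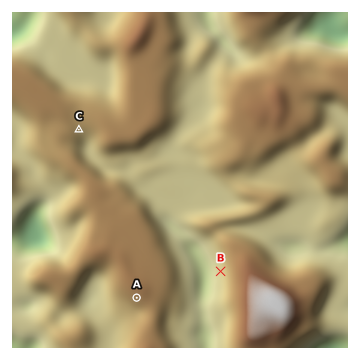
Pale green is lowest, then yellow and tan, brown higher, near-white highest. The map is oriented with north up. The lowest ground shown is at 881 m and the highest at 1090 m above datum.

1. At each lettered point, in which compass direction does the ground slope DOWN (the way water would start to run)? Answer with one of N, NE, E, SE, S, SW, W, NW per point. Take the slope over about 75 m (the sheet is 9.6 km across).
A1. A SW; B W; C SE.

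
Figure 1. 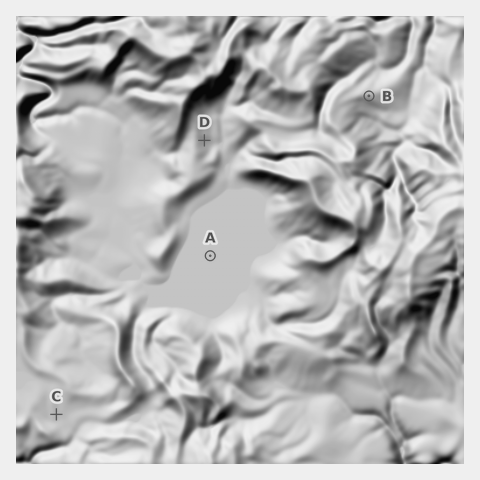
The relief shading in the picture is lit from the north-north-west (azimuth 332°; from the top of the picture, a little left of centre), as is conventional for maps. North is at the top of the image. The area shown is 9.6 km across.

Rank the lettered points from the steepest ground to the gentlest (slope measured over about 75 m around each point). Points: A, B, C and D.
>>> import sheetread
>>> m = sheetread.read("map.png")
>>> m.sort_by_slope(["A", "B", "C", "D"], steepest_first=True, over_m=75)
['D', 'B', 'C', 'A']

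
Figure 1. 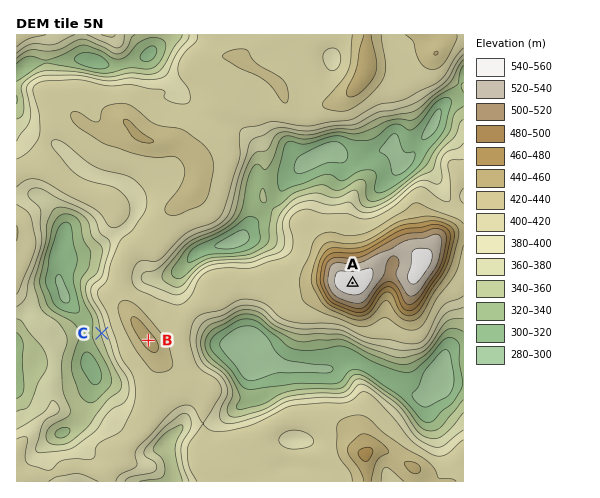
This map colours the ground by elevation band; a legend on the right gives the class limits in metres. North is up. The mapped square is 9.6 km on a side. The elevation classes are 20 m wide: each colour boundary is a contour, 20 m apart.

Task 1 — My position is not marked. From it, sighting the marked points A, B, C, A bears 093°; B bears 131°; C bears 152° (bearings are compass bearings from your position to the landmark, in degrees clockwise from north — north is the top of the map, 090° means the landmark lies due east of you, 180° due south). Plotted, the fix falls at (67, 268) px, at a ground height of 310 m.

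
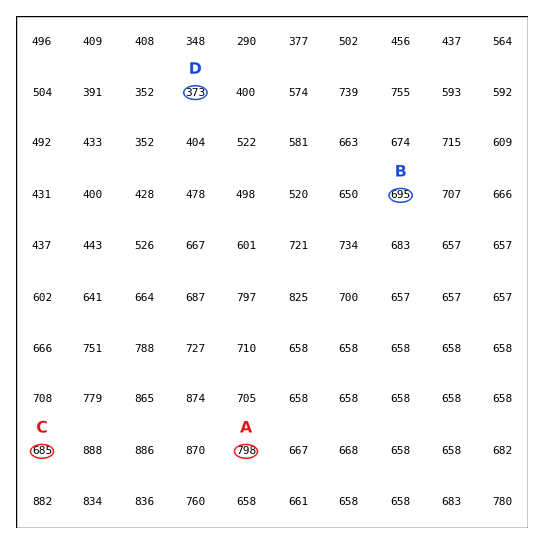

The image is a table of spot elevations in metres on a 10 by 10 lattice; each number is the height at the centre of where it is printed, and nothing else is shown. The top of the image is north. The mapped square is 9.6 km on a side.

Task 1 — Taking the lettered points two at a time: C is above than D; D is below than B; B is below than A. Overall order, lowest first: D C B A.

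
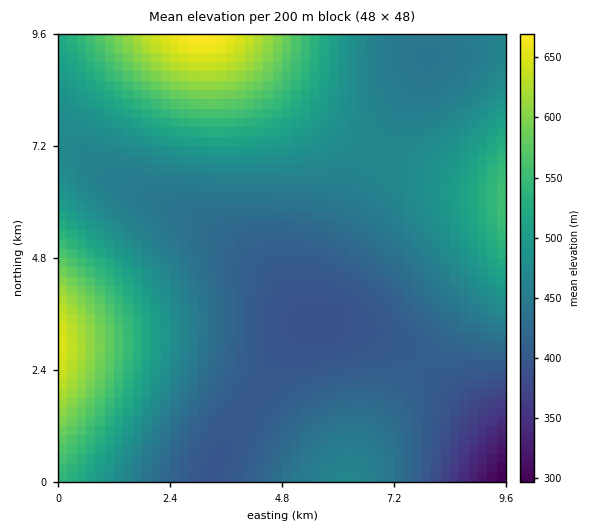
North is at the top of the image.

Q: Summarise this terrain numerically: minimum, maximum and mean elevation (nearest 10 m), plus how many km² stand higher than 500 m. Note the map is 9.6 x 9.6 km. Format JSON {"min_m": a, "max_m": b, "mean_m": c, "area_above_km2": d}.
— {"min_m": 290, "max_m": 670, "mean_m": 470, "area_above_km2": 24.0}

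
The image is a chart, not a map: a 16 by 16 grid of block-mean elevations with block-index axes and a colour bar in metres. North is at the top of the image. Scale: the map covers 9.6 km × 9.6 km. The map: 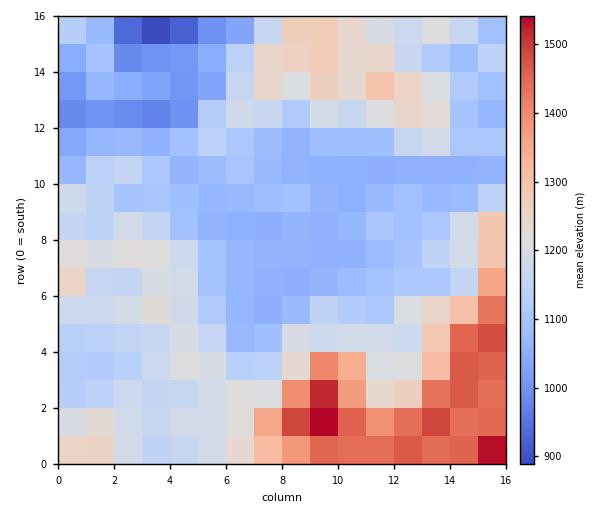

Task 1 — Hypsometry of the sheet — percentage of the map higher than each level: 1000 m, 96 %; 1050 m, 92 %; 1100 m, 65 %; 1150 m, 50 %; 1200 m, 33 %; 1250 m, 20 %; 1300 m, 14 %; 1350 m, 11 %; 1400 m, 10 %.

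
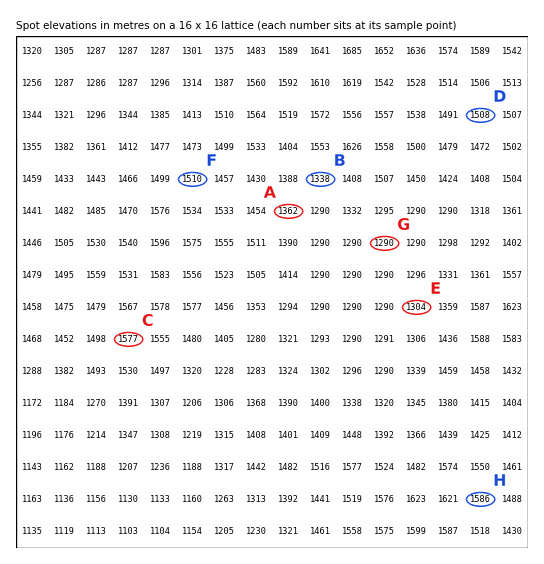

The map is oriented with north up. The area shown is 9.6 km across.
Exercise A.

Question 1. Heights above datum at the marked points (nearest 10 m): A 1360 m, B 1340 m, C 1580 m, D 1510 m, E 1300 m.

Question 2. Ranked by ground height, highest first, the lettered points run H F G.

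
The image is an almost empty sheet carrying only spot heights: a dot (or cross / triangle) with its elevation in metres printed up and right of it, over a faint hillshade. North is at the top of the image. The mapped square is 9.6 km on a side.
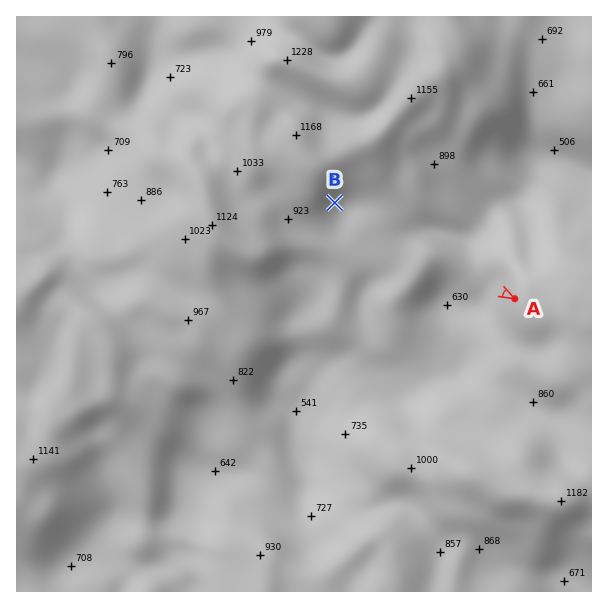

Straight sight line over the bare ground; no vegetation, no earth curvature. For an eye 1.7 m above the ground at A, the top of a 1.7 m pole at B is visible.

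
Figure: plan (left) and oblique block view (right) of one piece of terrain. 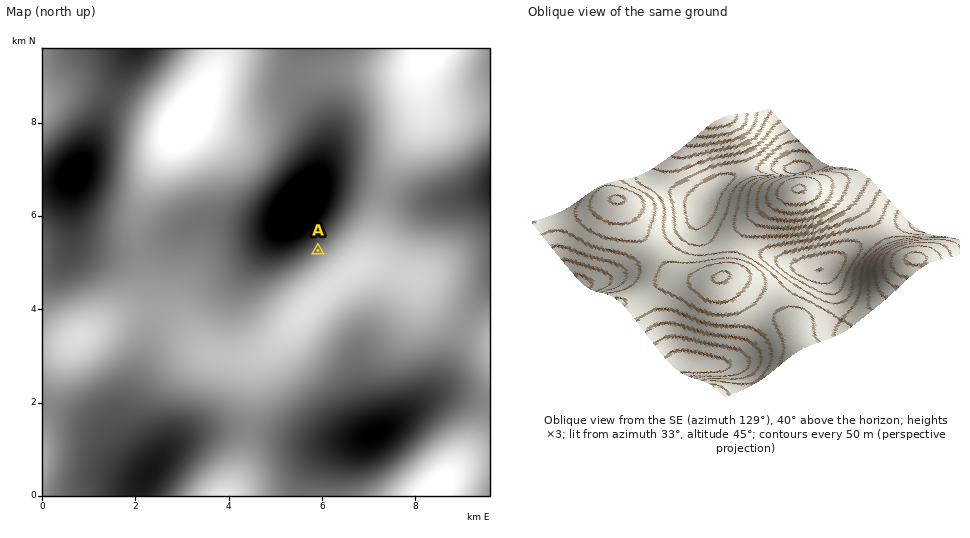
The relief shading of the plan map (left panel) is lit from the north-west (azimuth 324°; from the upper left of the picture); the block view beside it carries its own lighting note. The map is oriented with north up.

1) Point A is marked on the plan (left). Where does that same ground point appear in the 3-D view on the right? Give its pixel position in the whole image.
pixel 785 262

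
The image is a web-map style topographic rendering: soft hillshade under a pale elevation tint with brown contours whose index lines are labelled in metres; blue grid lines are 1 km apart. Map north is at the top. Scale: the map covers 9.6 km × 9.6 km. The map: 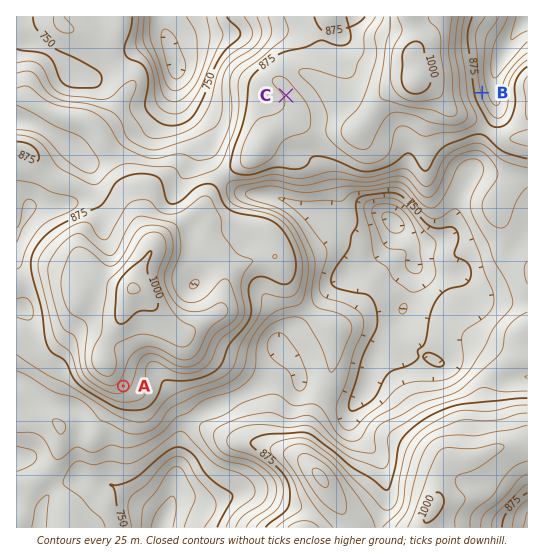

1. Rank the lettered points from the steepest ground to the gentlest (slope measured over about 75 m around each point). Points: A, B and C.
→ B A C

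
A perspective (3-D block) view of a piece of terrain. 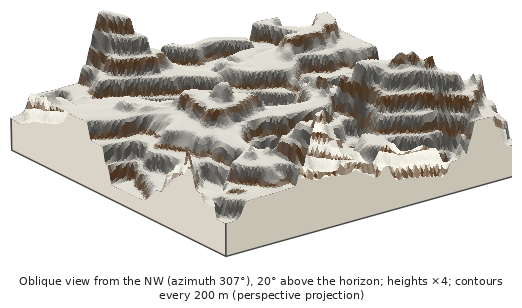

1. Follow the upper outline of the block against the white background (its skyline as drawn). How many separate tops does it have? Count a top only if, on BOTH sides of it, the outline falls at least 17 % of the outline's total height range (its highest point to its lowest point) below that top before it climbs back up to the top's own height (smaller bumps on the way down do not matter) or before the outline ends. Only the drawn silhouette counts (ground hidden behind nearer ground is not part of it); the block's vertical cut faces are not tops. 2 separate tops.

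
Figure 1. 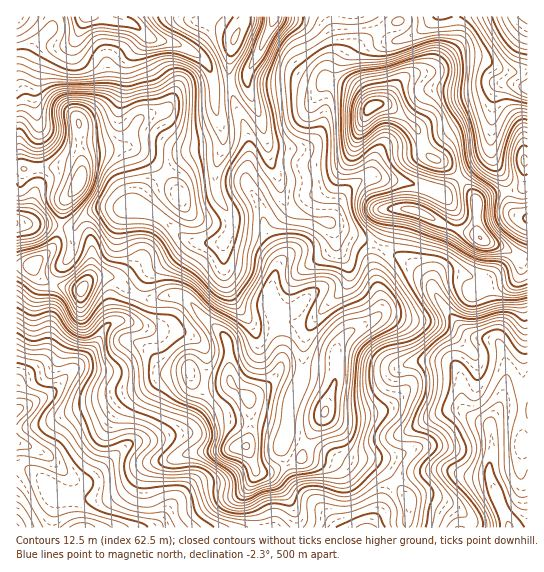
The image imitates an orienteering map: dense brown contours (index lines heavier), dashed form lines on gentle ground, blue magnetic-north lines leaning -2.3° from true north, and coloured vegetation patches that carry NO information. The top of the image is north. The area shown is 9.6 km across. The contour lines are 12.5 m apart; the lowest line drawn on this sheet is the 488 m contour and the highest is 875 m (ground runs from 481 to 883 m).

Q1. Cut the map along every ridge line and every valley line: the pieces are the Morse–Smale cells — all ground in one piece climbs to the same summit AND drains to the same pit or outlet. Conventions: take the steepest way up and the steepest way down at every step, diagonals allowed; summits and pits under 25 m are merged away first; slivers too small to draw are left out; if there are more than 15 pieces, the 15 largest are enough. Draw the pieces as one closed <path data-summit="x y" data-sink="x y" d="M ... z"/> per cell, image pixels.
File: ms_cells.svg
<path data-summit="246 446" data-sink="87 17" d="M146 35l-21 30-4 46 3 6 11 8 18 7 22 15 11 2 29 0 8-3-7 20-1 19 5 16 11 16 0 12-9 14-33 0-14 13-21 13-9 9-6 17 6 4 12 0 13-4 11 1 5 3 38 36 5 16 2 31 18 17 2 31-4 19 8 20 3 3 11 0 19-9-7-13 0-7 7-18 3-22 12-30 0-22 4-20 12-17 25-25 4-7 1-12-12-21-5-23-6-5-11-2-3 0-3 11-6 12-23 19-1-8-14-23-4-21-16-30 4-21 0-15-4-17-13-31-1-10-16 0-7-20-17-14-17-8-23-4z"/><path data-summit="246 446" data-sink="17 410" d="M177 295l-20 4-12 0-6-3-8 18-6 6-11 1-9 6-10 20-41 44-38 19 0 32 33 14 22 23 2 18 34 2 20-11 19-21 7-4 17-3 25-8 28-1 24-5 4-16-2-31-18-17-2-31-2-12-41-40z"/><path data-summit="325 411" data-sink="509 527" d="M379 247l-4 7-2 13 8 34 0 9-6 9-28 14-8 10-3 7 0 27-11 32 0 6 11 14 5 20 6 8 26 4 9 6 13 14 14-6 28-6 16 2 14 5 22 0 3-23-1-32 10-19 6-23 0-14-4-15-9-10-20-3-11-6-19-24-16-28-22-19z"/><path data-summit="79 182" data-sink="87 17" d="M101 16l-15 0-9 21-8 7-12 1-14-9-10 11-12 26 0 13 4 12-6 32 0 21 2 15 4 3 41-2 9 4 5 4-3 11-12 13-2 7-3 20 5 2 9 0 9-11 16-8 39-1 5-14 39-35 9-6 27-1 3-3 0-2-6 2-36-1-26-16-18-7-11-8-3-6 0-12 3-8 1-26 4-8 15-18 1-5-15-11z"/><path data-summit="371 107" data-sink="527 17" d="M527 16l-128 0-1 5-15 7-27 21-3 5 0 12 19 39 13-1 21 15 13 12 9 24 15 8 16 14 3 0 27-23 3-47 5-20 9-4 16 4 6-1z"/><path data-summit="371 107" data-sink="509 527" d="M517 256l-31 24-8 0-17-7-16 0-12 9 0 8 3 5 27 36 11 6 16 2 10 6 7 20 0 14-6 23-10 19 1 32-3 22-22 1-14-5-16-2-28 6-12 5-2 2 10 12 4 8 0 26 119-1 0-265-7-2z"/><path data-summit="371 107" data-sink="274 17" d="M333 16l-59 0-1 6-13 29-13 24 2 19 12 27 7 24 1 14 10 19 4 20 11 14 19 7 6-21 13-12 17-27 15-41 7-11-6-9-11-10-29-9 12-33z"/><path data-summit="246 446" data-sink="81 527" d="M246 447l-35 5-16 0-25 8-17 3-7 4-19 21-12 8-8 3-34-2-2 2 0 11 2 11 5 7 183 0-1-13-11-20 0-9 7-16z"/><path data-summit="82 289" data-sink="17 410" d="M33 264l-17 2 1 143 37-18 41-44 12-22 7-4 11-1 6-6 8-17-9-5-12-12-12-4-17 4-7 9-31-5-9-4-6-6z"/><path data-summit="371 107" data-sink="87 17" d="M398 16l-65 1 4 29-12 33 29 9 11 10 6 9-7 11-15 41-17 27-13 12-3 5-3 15 4 2 12 3 14-28 11-11 15-8 41 7 29 10 8-2 13-13-13-13-19-10-8-21-6-9-29-21-13 1-16-31-3-8 0-12 3-5 27-21 15-7z"/><path data-summit="82 289" data-sink="87 17" d="M139 208l-34 0-14 4-8 5-9 11-13-1-6 18-22 20 3 9 11 9 28 6 7 0 3-6 9-6 19 0 17 15 8 4 7-18 9-9 21-13 14-13 6-1-12-5-22-20z"/><path data-summit="325 411" data-sink="87 17" d="M334 225l-2 4 4 16 12 21 1 11-5 12-25 25-14 21-2 16 0 22-12 30-3 22-7 18 0 7 6 13 8-2 8-4 4-16 18-30 11-34 0-27 3-7 8-10 28-14 6-9 0-9-8-34 4-21-26-10z"/><path data-summit="325 411" data-sink="367 527" d="M325 412l-18 29-4 16-15 6 1 7 8 16 31 29 10 13 32 0 11-19 7-20 7-8-13-14-12-7-23-3-6-8-4-18-10-13z"/><path data-summit="481 238" data-sink="87 17" d="M373 176l-15 5-15 14-14 27 4 3 18 11 27 11 7-18 3-18 2-2 21 0 44 20 22 5 0-29-4-10-12-16-14 12-8 2-18-8z"/><path data-summit="481 238" data-sink="509 527" d="M411 209l-21 0-2 2-3 18-6 17 32 18 18 17 4 7 0-6 12-9 16 0 17 7 8 0 30-25-14-8-17-6-11-8-19-4z"/>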